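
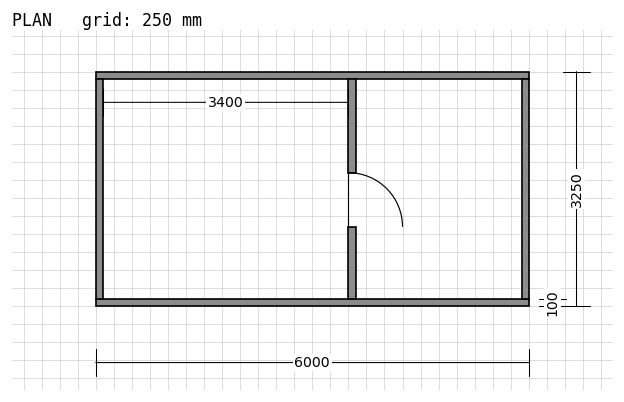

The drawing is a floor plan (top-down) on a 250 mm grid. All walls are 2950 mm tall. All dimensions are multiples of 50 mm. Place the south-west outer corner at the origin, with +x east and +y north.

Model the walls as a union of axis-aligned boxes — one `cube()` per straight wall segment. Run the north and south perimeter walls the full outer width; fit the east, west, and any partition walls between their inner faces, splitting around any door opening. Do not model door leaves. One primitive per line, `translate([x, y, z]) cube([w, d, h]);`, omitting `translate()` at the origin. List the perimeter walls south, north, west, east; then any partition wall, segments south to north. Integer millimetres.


cube([6000, 100, 2950]);
translate([0, 3150, 0]) cube([6000, 100, 2950]);
translate([0, 100, 0]) cube([100, 3050, 2950]);
translate([5900, 100, 0]) cube([100, 3050, 2950]);
translate([3500, 100, 0]) cube([100, 1000, 2950]);
translate([3500, 1850, 0]) cube([100, 1300, 2950]);


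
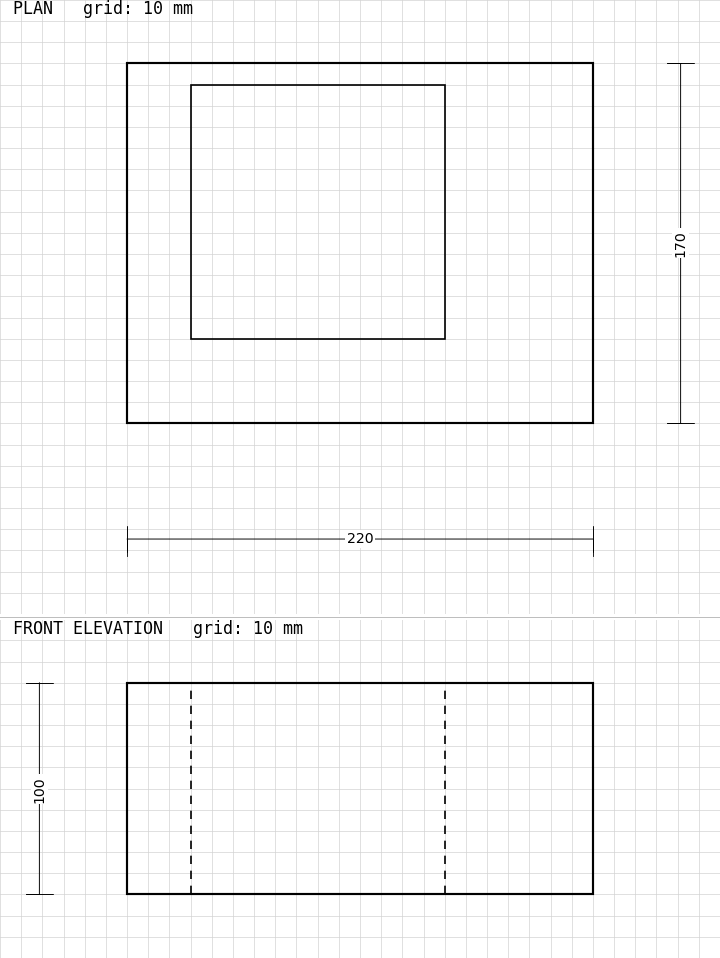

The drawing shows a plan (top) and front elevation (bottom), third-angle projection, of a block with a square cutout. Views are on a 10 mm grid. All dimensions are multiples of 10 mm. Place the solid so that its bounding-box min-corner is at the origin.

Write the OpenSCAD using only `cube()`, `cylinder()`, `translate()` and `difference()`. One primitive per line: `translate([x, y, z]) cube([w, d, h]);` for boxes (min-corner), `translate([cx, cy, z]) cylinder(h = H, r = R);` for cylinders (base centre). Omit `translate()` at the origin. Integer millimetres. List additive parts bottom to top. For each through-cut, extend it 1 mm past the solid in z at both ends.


difference() {
  cube([220, 170, 100]);
  translate([30, 40, -1]) cube([120, 120, 102]);
}


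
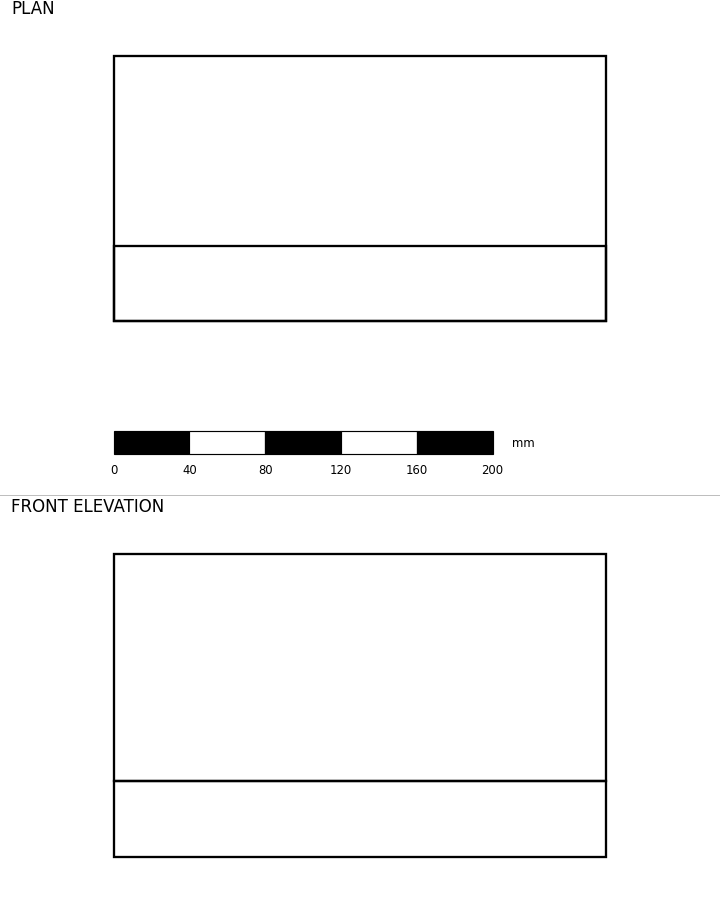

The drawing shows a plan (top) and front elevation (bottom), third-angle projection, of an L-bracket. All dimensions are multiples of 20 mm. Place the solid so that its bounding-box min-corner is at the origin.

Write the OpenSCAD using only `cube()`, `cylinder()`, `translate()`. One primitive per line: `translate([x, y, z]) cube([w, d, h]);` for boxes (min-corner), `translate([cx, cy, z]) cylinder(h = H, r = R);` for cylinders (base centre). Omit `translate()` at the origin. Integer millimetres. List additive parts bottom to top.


cube([260, 140, 40]);
translate([0, 0, 40]) cube([260, 40, 120]);


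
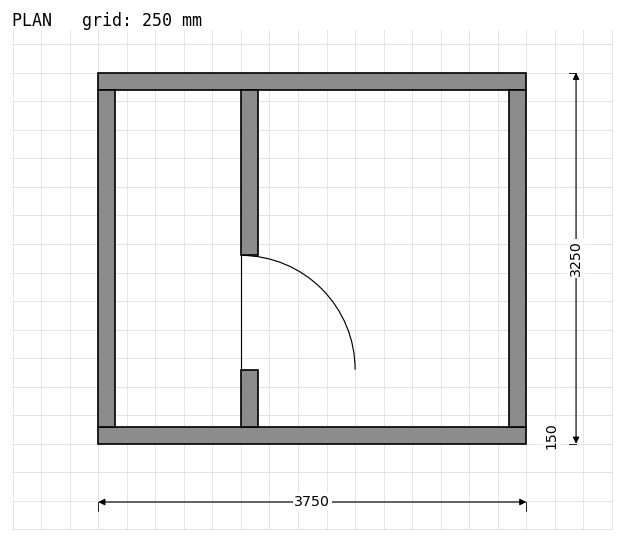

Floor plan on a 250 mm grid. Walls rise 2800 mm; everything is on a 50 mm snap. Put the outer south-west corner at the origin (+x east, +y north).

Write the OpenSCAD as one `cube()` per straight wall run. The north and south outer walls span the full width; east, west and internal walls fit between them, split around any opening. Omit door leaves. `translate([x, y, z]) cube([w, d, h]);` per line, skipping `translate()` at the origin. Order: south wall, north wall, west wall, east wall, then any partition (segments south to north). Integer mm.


cube([3750, 150, 2800]);
translate([0, 3100, 0]) cube([3750, 150, 2800]);
translate([0, 150, 0]) cube([150, 2950, 2800]);
translate([3600, 150, 0]) cube([150, 2950, 2800]);
translate([1250, 150, 0]) cube([150, 500, 2800]);
translate([1250, 1650, 0]) cube([150, 1450, 2800]);


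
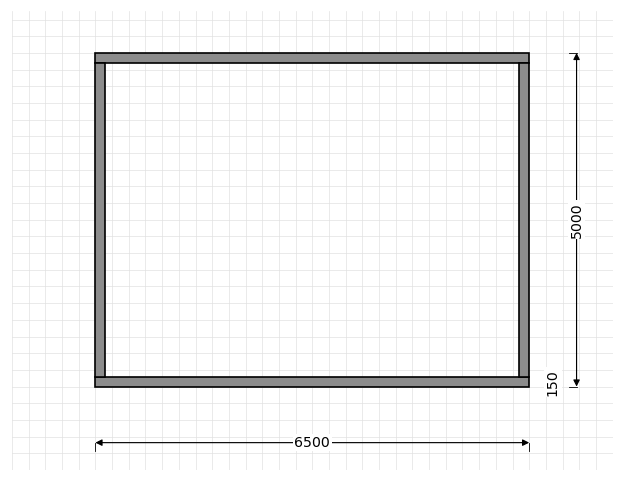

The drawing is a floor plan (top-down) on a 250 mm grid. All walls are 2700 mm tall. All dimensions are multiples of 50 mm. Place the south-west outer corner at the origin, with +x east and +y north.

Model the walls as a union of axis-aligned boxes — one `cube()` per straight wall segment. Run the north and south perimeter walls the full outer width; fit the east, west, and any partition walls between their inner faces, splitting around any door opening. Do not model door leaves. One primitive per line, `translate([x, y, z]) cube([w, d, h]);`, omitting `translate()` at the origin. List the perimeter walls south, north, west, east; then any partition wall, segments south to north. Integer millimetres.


cube([6500, 150, 2700]);
translate([0, 4850, 0]) cube([6500, 150, 2700]);
translate([0, 150, 0]) cube([150, 4700, 2700]);
translate([6350, 150, 0]) cube([150, 4700, 2700]);


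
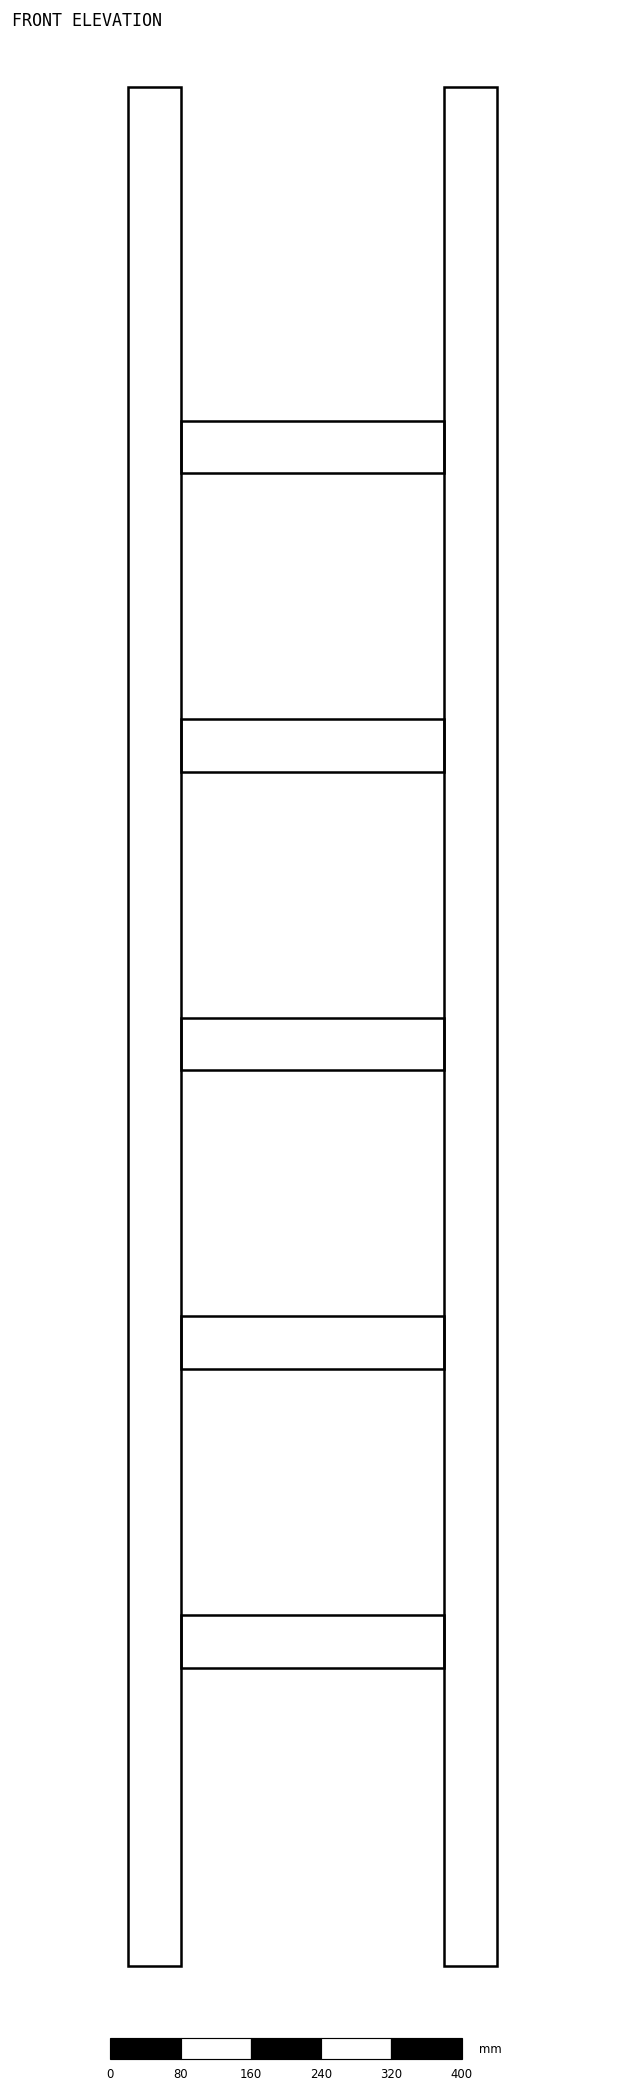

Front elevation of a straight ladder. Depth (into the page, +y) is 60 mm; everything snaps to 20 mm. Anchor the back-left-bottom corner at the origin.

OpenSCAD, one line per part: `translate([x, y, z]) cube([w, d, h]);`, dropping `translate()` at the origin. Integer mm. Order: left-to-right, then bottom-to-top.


cube([60, 60, 2140]);
translate([60, 0, 340]) cube([300, 60, 60]);
translate([60, 0, 680]) cube([300, 60, 60]);
translate([60, 0, 1020]) cube([300, 60, 60]);
translate([60, 0, 1360]) cube([300, 60, 60]);
translate([60, 0, 1700]) cube([300, 60, 60]);
translate([360, 0, 0]) cube([60, 60, 2140]);


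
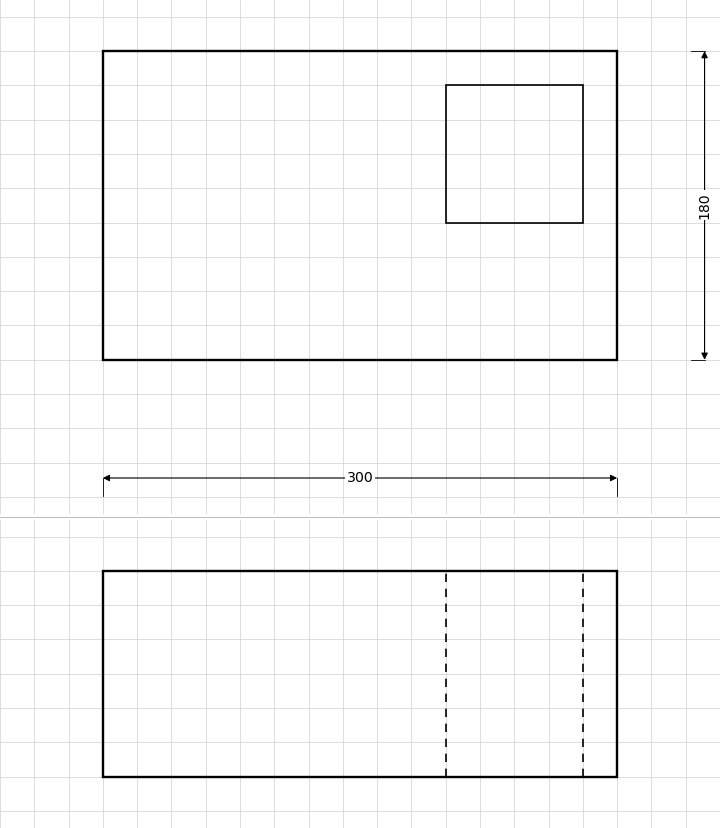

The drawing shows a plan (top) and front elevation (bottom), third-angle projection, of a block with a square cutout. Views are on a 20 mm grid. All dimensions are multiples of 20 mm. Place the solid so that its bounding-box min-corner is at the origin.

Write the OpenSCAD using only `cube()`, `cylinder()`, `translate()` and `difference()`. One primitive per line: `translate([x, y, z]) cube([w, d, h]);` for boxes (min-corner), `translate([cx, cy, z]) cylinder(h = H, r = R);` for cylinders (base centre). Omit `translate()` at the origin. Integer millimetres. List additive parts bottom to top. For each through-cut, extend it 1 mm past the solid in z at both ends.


difference() {
  cube([300, 180, 120]);
  translate([200, 80, -1]) cube([80, 80, 122]);
}


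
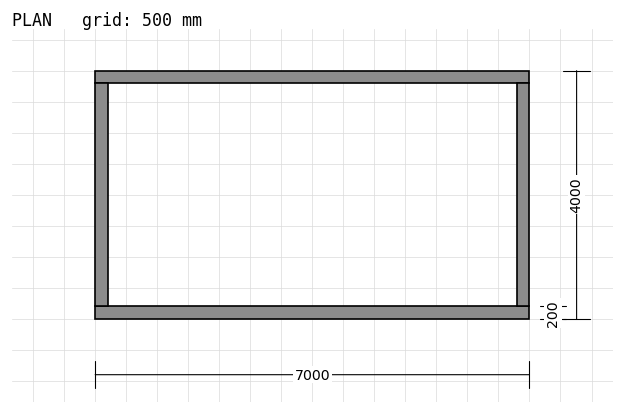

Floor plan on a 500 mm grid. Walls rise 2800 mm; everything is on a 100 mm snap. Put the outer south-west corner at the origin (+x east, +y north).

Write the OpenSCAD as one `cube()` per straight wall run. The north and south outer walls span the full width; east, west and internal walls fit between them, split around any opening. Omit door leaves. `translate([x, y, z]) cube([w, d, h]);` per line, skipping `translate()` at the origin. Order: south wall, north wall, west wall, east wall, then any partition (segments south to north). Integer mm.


cube([7000, 200, 2800]);
translate([0, 3800, 0]) cube([7000, 200, 2800]);
translate([0, 200, 0]) cube([200, 3600, 2800]);
translate([6800, 200, 0]) cube([200, 3600, 2800]);


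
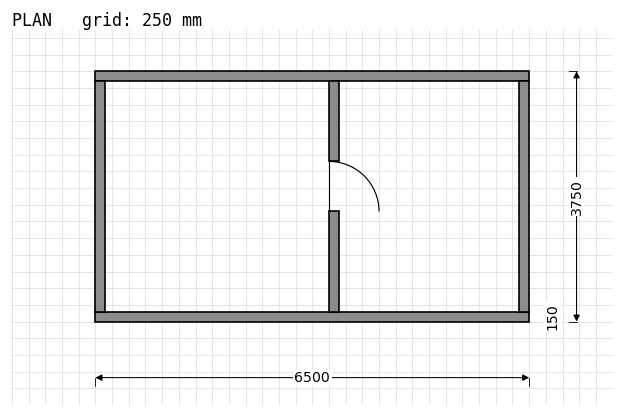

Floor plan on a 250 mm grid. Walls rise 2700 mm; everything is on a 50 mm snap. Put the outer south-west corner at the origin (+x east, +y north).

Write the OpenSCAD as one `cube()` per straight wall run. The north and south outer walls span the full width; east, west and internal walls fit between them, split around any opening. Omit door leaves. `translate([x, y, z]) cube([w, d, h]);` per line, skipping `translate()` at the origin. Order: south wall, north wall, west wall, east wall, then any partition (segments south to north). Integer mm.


cube([6500, 150, 2700]);
translate([0, 3600, 0]) cube([6500, 150, 2700]);
translate([0, 150, 0]) cube([150, 3450, 2700]);
translate([6350, 150, 0]) cube([150, 3450, 2700]);
translate([3500, 150, 0]) cube([150, 1500, 2700]);
translate([3500, 2400, 0]) cube([150, 1200, 2700]);


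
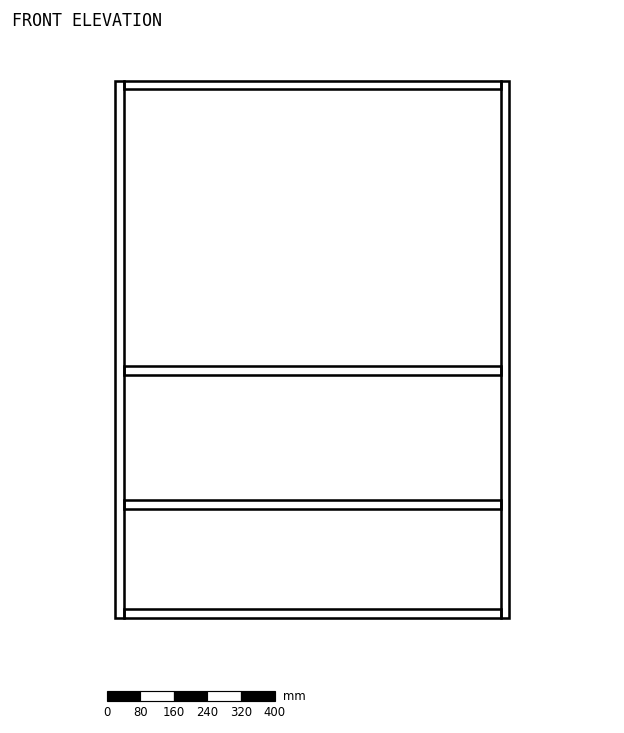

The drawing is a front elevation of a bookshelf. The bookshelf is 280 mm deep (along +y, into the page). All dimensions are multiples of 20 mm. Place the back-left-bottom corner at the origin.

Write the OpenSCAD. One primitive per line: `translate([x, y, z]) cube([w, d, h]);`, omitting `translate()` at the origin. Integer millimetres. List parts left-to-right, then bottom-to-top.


cube([20, 280, 1280]);
translate([20, 0, 0]) cube([900, 280, 20]);
translate([20, 0, 260]) cube([900, 280, 20]);
translate([20, 0, 580]) cube([900, 280, 20]);
translate([20, 0, 1260]) cube([900, 280, 20]);
translate([920, 0, 0]) cube([20, 280, 1280]);


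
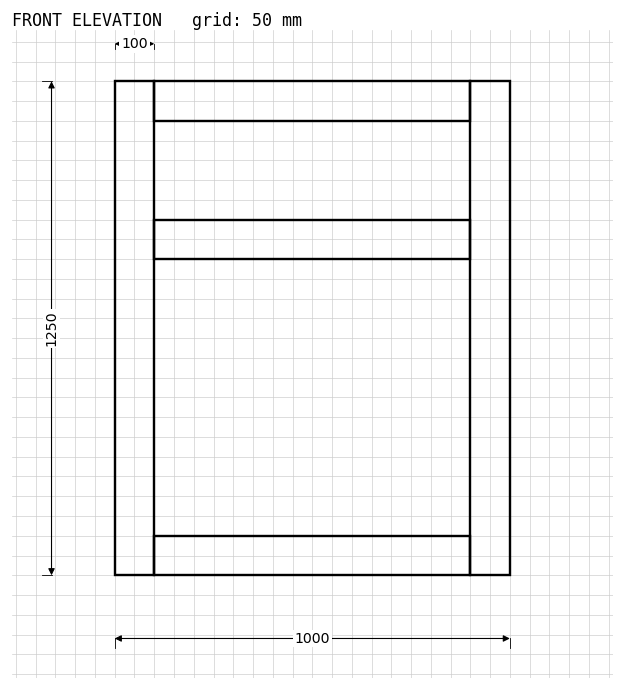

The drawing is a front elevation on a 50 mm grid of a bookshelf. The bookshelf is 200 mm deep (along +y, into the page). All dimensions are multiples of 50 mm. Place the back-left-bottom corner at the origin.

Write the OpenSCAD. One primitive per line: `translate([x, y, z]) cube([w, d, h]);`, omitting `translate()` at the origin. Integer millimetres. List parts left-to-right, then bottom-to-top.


cube([100, 200, 1250]);
translate([100, 0, 0]) cube([800, 200, 100]);
translate([100, 0, 800]) cube([800, 200, 100]);
translate([100, 0, 1150]) cube([800, 200, 100]);
translate([900, 0, 0]) cube([100, 200, 1250]);


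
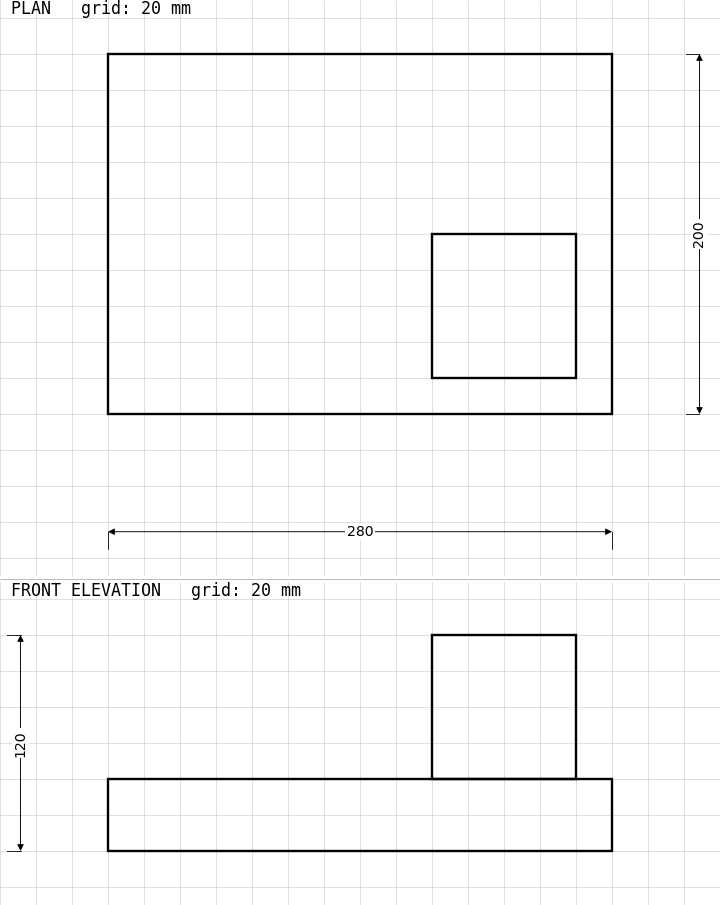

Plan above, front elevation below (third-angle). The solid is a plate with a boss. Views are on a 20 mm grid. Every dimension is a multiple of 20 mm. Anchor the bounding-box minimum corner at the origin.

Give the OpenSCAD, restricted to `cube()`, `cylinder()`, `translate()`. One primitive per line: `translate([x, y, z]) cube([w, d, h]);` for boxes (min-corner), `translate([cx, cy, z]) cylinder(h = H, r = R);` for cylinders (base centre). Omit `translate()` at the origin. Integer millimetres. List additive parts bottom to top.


cube([280, 200, 40]);
translate([180, 20, 40]) cube([80, 80, 80]);


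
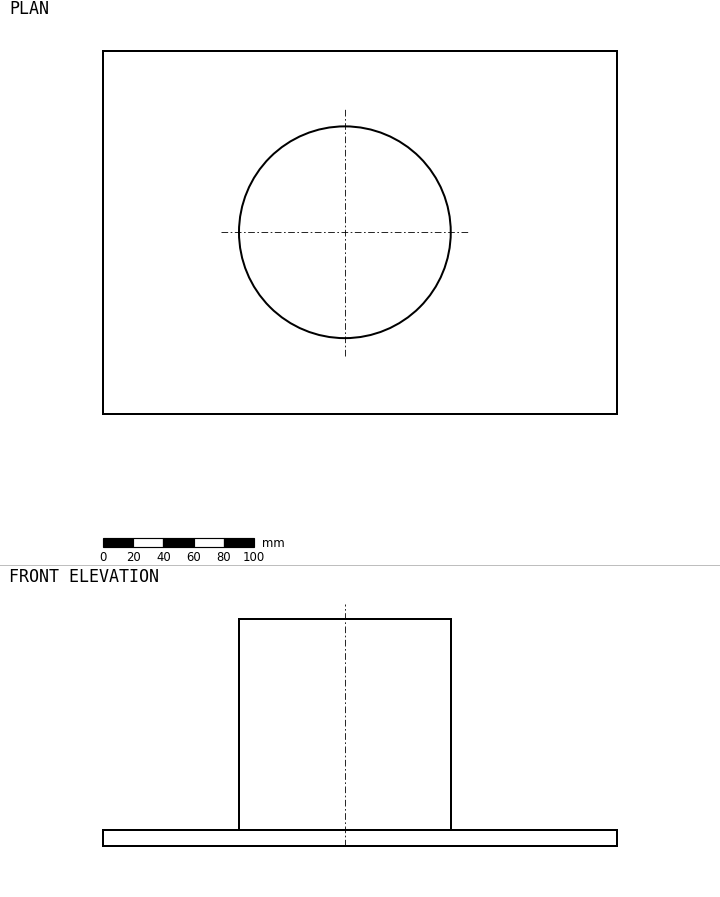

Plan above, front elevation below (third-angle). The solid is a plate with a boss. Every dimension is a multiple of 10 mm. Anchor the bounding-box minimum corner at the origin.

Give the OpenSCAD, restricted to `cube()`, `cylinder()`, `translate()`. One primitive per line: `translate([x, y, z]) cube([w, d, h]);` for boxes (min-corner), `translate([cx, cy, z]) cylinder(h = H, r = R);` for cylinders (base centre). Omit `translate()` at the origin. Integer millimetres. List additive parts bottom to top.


cube([340, 240, 10]);
translate([160, 120, 10]) cylinder(h = 140, r = 70);


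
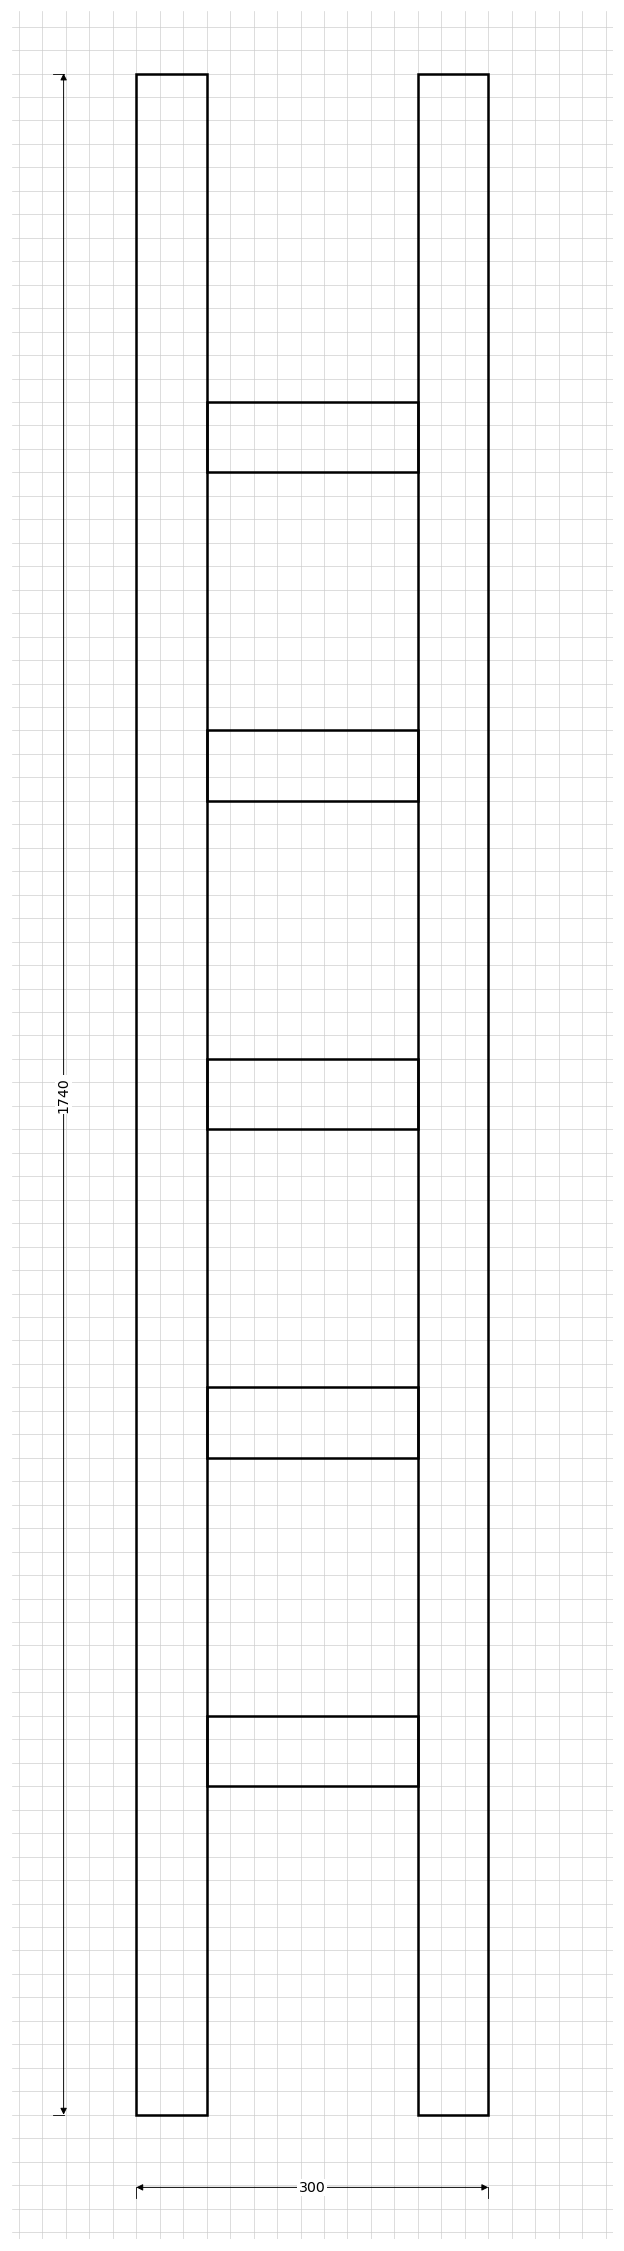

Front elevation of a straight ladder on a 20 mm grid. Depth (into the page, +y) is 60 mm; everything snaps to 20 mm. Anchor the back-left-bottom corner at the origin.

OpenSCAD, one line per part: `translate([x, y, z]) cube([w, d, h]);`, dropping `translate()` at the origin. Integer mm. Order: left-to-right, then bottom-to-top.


cube([60, 60, 1740]);
translate([60, 0, 280]) cube([180, 60, 60]);
translate([60, 0, 560]) cube([180, 60, 60]);
translate([60, 0, 840]) cube([180, 60, 60]);
translate([60, 0, 1120]) cube([180, 60, 60]);
translate([60, 0, 1400]) cube([180, 60, 60]);
translate([240, 0, 0]) cube([60, 60, 1740]);


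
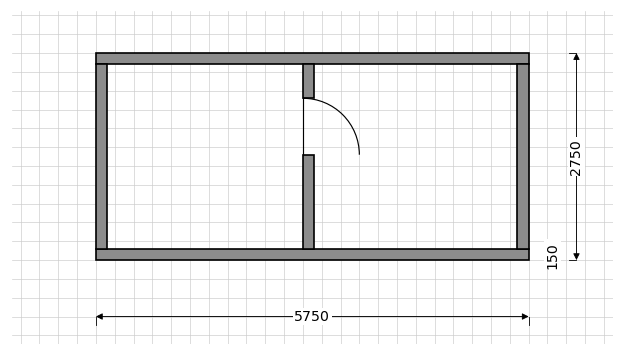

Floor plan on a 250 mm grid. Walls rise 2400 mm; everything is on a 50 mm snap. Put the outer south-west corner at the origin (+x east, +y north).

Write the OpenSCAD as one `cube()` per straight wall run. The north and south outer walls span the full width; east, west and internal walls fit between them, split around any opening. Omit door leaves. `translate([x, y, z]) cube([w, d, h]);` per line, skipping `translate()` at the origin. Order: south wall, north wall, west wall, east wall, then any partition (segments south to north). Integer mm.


cube([5750, 150, 2400]);
translate([0, 2600, 0]) cube([5750, 150, 2400]);
translate([0, 150, 0]) cube([150, 2450, 2400]);
translate([5600, 150, 0]) cube([150, 2450, 2400]);
translate([2750, 150, 0]) cube([150, 1250, 2400]);
translate([2750, 2150, 0]) cube([150, 450, 2400]);


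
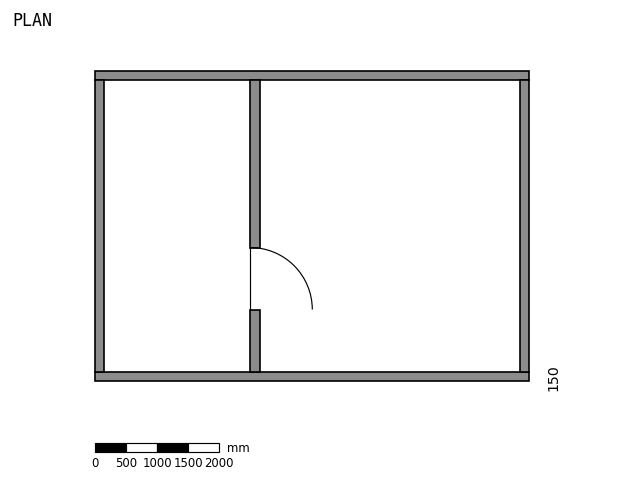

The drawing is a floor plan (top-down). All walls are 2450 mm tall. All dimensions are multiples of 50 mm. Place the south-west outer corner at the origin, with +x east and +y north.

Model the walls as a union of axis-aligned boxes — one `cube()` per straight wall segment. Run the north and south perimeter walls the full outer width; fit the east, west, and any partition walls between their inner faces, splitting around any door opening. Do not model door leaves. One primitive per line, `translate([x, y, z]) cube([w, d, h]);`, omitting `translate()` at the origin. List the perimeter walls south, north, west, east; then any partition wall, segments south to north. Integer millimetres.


cube([7000, 150, 2450]);
translate([0, 4850, 0]) cube([7000, 150, 2450]);
translate([0, 150, 0]) cube([150, 4700, 2450]);
translate([6850, 150, 0]) cube([150, 4700, 2450]);
translate([2500, 150, 0]) cube([150, 1000, 2450]);
translate([2500, 2150, 0]) cube([150, 2700, 2450]);


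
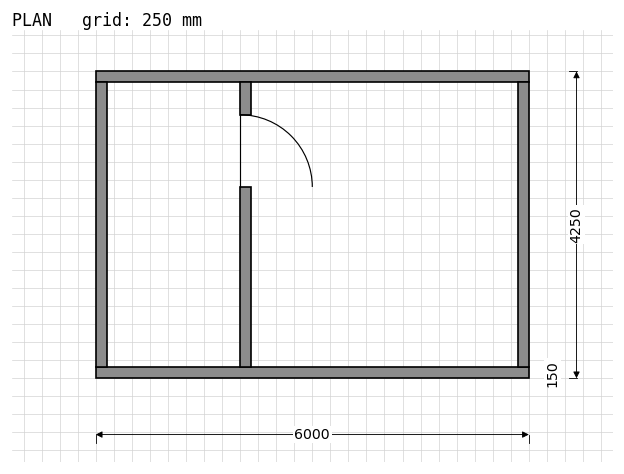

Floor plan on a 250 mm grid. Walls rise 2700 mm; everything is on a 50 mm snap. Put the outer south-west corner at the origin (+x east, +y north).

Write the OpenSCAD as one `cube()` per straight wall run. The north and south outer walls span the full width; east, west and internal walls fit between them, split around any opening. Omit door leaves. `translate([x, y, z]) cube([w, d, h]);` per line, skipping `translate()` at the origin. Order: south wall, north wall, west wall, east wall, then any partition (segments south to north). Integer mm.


cube([6000, 150, 2700]);
translate([0, 4100, 0]) cube([6000, 150, 2700]);
translate([0, 150, 0]) cube([150, 3950, 2700]);
translate([5850, 150, 0]) cube([150, 3950, 2700]);
translate([2000, 150, 0]) cube([150, 2500, 2700]);
translate([2000, 3650, 0]) cube([150, 450, 2700]);


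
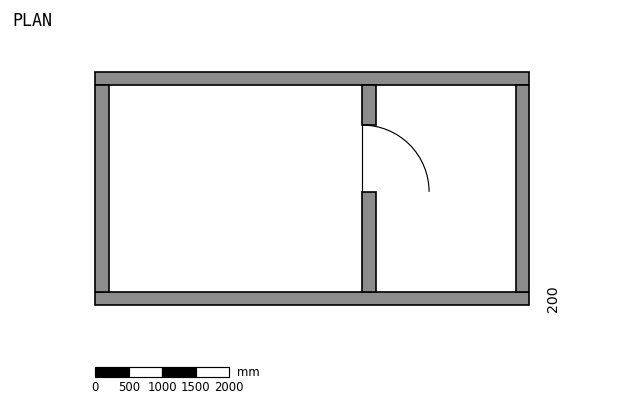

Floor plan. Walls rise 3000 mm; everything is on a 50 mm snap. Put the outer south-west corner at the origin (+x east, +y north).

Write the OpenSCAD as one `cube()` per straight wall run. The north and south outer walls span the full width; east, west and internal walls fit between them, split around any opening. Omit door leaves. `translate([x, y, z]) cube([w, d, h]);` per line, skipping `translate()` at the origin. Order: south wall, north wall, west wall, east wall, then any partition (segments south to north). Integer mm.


cube([6500, 200, 3000]);
translate([0, 3300, 0]) cube([6500, 200, 3000]);
translate([0, 200, 0]) cube([200, 3100, 3000]);
translate([6300, 200, 0]) cube([200, 3100, 3000]);
translate([4000, 200, 0]) cube([200, 1500, 3000]);
translate([4000, 2700, 0]) cube([200, 600, 3000]);


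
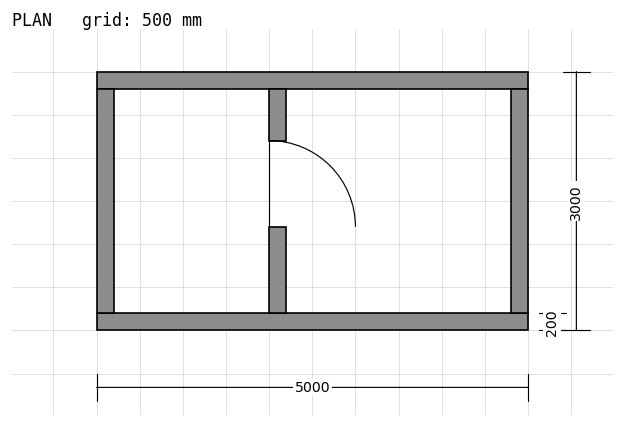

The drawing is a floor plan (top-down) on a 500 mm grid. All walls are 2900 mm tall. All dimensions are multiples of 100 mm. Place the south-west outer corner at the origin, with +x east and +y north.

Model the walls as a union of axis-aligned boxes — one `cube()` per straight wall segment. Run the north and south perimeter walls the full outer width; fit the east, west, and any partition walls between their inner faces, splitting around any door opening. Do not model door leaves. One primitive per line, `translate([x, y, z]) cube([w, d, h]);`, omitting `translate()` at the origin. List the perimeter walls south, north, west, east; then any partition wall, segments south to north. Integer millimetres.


cube([5000, 200, 2900]);
translate([0, 2800, 0]) cube([5000, 200, 2900]);
translate([0, 200, 0]) cube([200, 2600, 2900]);
translate([4800, 200, 0]) cube([200, 2600, 2900]);
translate([2000, 200, 0]) cube([200, 1000, 2900]);
translate([2000, 2200, 0]) cube([200, 600, 2900]);


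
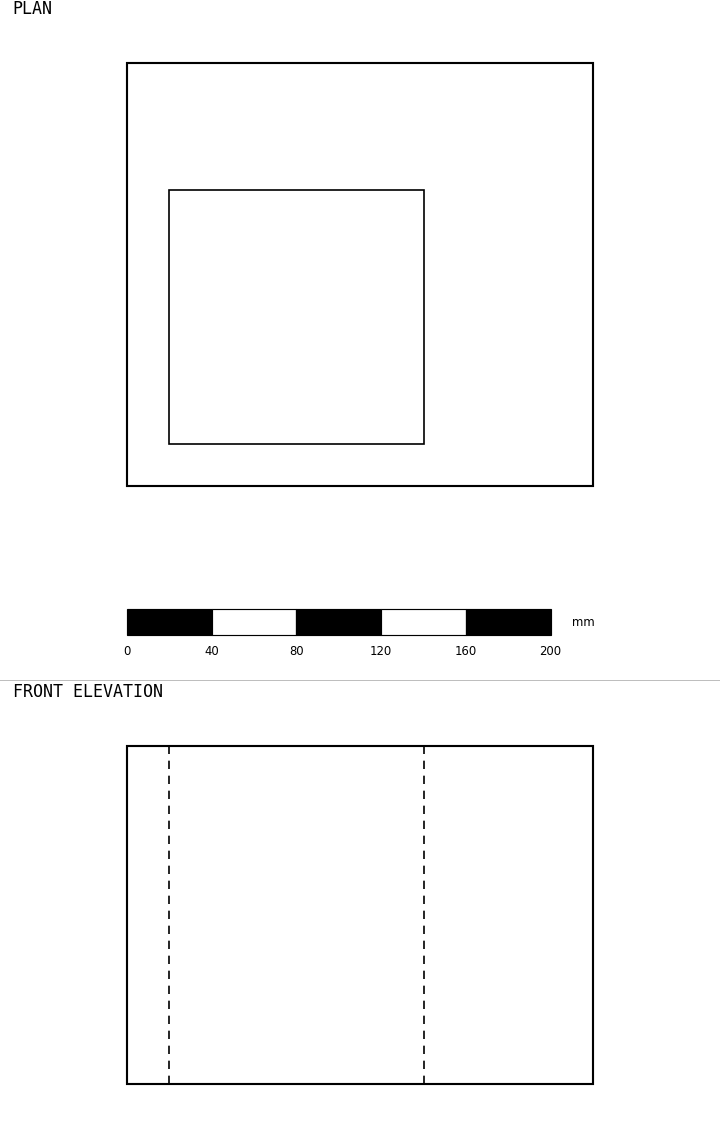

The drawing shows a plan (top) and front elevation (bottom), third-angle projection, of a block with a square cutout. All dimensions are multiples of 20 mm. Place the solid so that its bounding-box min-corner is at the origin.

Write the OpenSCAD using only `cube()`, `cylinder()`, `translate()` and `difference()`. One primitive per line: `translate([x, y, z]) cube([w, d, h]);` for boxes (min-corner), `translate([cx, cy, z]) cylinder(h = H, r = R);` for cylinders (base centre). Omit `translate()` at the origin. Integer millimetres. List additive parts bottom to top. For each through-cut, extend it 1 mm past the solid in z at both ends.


difference() {
  cube([220, 200, 160]);
  translate([20, 20, -1]) cube([120, 120, 162]);
}


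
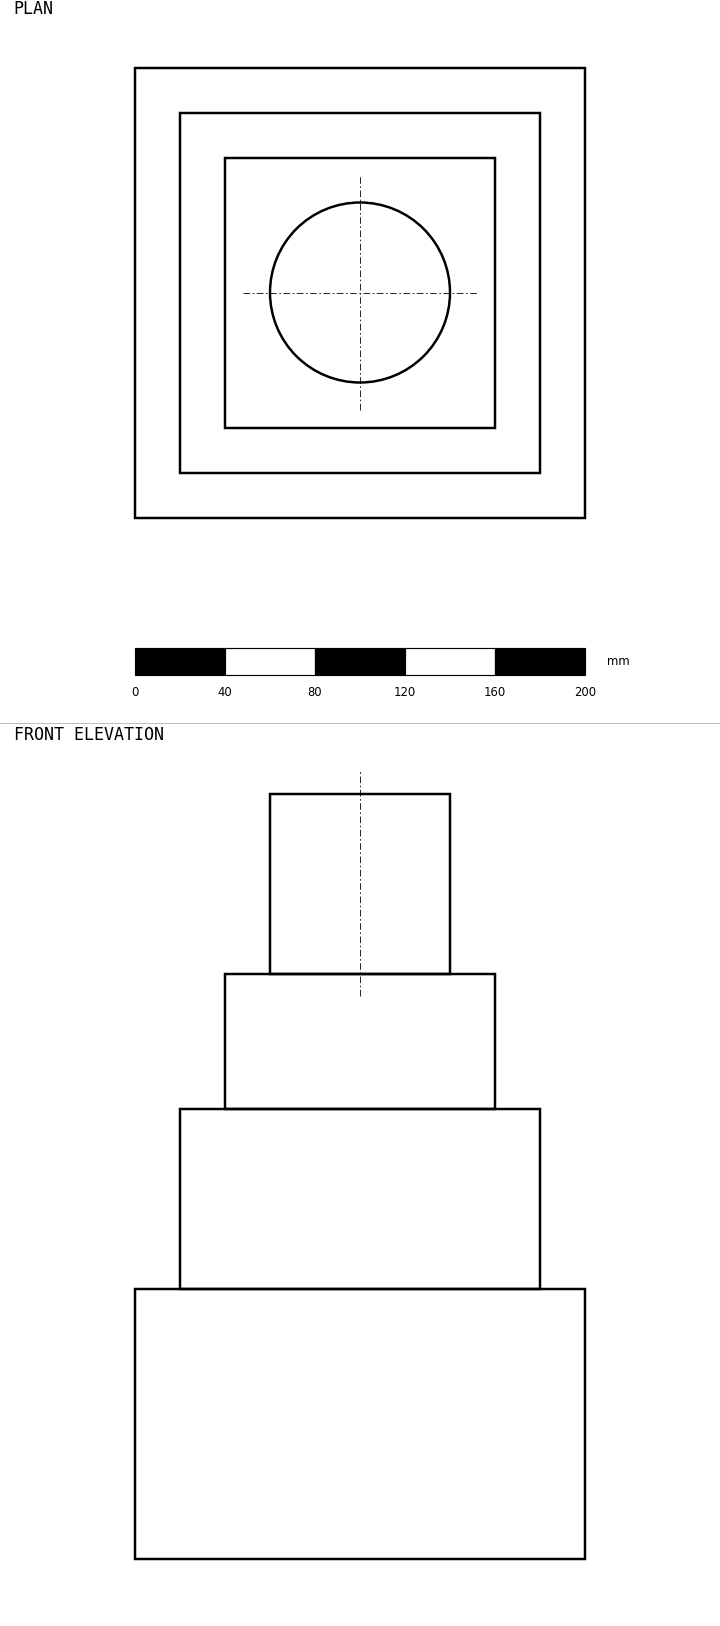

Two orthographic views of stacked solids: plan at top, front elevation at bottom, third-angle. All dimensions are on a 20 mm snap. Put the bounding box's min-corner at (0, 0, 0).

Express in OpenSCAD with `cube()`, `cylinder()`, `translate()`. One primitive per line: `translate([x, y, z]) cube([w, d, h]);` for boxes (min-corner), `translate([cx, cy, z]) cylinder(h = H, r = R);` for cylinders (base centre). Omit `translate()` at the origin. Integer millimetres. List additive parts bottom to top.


cube([200, 200, 120]);
translate([20, 20, 120]) cube([160, 160, 80]);
translate([40, 40, 200]) cube([120, 120, 60]);
translate([100, 100, 260]) cylinder(h = 80, r = 40);


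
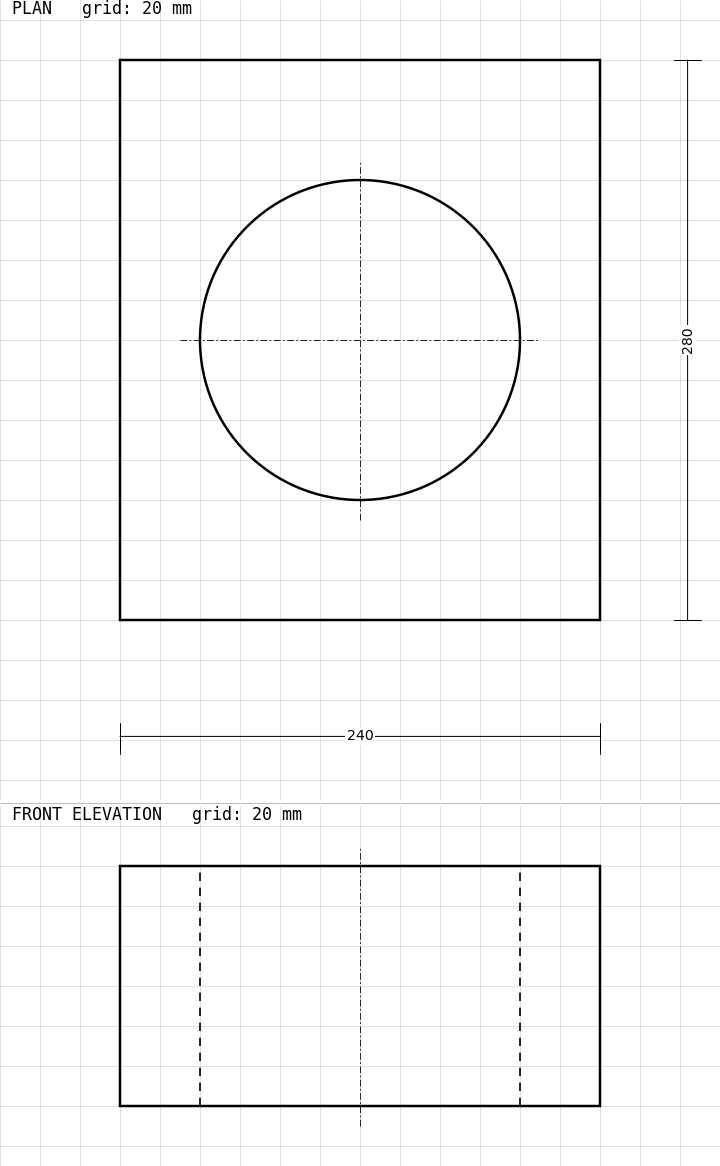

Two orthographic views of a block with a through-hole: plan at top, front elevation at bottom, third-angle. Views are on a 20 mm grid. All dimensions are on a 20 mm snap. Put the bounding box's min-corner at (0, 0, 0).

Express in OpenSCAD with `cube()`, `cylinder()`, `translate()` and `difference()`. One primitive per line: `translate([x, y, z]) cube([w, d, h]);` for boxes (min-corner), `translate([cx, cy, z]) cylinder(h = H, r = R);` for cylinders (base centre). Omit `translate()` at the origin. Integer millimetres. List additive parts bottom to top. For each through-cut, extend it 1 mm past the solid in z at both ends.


difference() {
  cube([240, 280, 120]);
  translate([120, 140, -1]) cylinder(h = 122, r = 80);
}


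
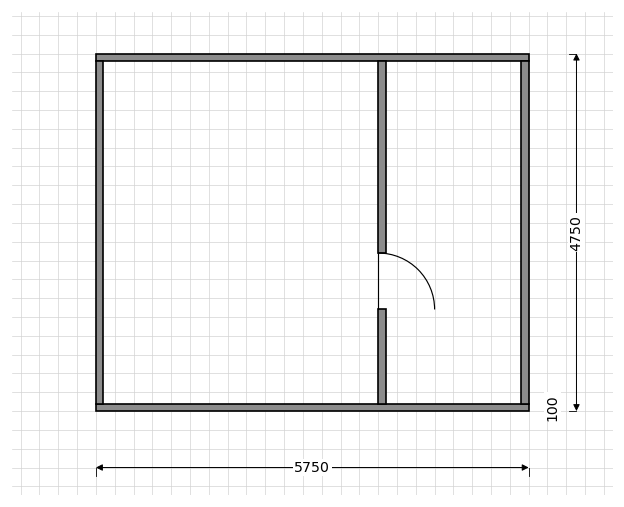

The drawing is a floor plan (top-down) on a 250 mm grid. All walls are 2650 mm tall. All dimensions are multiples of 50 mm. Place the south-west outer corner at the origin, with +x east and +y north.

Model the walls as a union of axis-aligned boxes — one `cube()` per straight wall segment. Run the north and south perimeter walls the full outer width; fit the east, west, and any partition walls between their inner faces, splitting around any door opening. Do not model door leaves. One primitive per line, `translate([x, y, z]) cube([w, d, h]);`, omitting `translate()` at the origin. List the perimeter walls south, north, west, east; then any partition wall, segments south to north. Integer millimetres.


cube([5750, 100, 2650]);
translate([0, 4650, 0]) cube([5750, 100, 2650]);
translate([0, 100, 0]) cube([100, 4550, 2650]);
translate([5650, 100, 0]) cube([100, 4550, 2650]);
translate([3750, 100, 0]) cube([100, 1250, 2650]);
translate([3750, 2100, 0]) cube([100, 2550, 2650]);


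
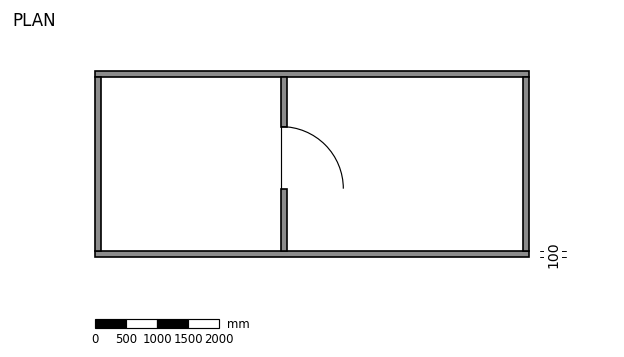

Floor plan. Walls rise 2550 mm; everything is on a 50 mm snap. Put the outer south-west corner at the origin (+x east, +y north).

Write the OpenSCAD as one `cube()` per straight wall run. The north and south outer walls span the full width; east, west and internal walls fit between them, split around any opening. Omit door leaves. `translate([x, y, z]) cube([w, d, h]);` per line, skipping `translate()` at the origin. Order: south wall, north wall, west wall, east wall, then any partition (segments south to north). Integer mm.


cube([7000, 100, 2550]);
translate([0, 2900, 0]) cube([7000, 100, 2550]);
translate([0, 100, 0]) cube([100, 2800, 2550]);
translate([6900, 100, 0]) cube([100, 2800, 2550]);
translate([3000, 100, 0]) cube([100, 1000, 2550]);
translate([3000, 2100, 0]) cube([100, 800, 2550]);


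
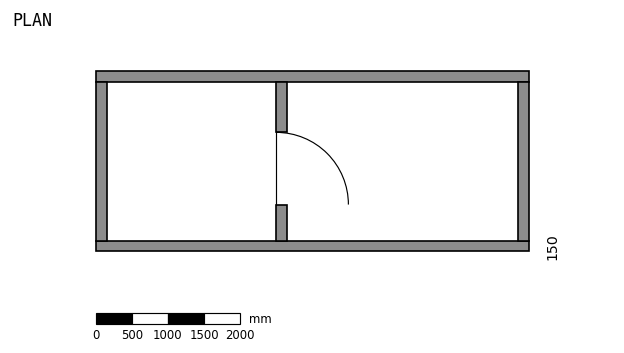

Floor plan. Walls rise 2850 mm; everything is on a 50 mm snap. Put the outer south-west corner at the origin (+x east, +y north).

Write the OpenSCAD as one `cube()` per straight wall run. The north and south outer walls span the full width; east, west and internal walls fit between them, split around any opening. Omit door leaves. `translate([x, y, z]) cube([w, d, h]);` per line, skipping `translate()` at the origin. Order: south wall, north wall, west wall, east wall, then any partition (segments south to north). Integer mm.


cube([6000, 150, 2850]);
translate([0, 2350, 0]) cube([6000, 150, 2850]);
translate([0, 150, 0]) cube([150, 2200, 2850]);
translate([5850, 150, 0]) cube([150, 2200, 2850]);
translate([2500, 150, 0]) cube([150, 500, 2850]);
translate([2500, 1650, 0]) cube([150, 700, 2850]);


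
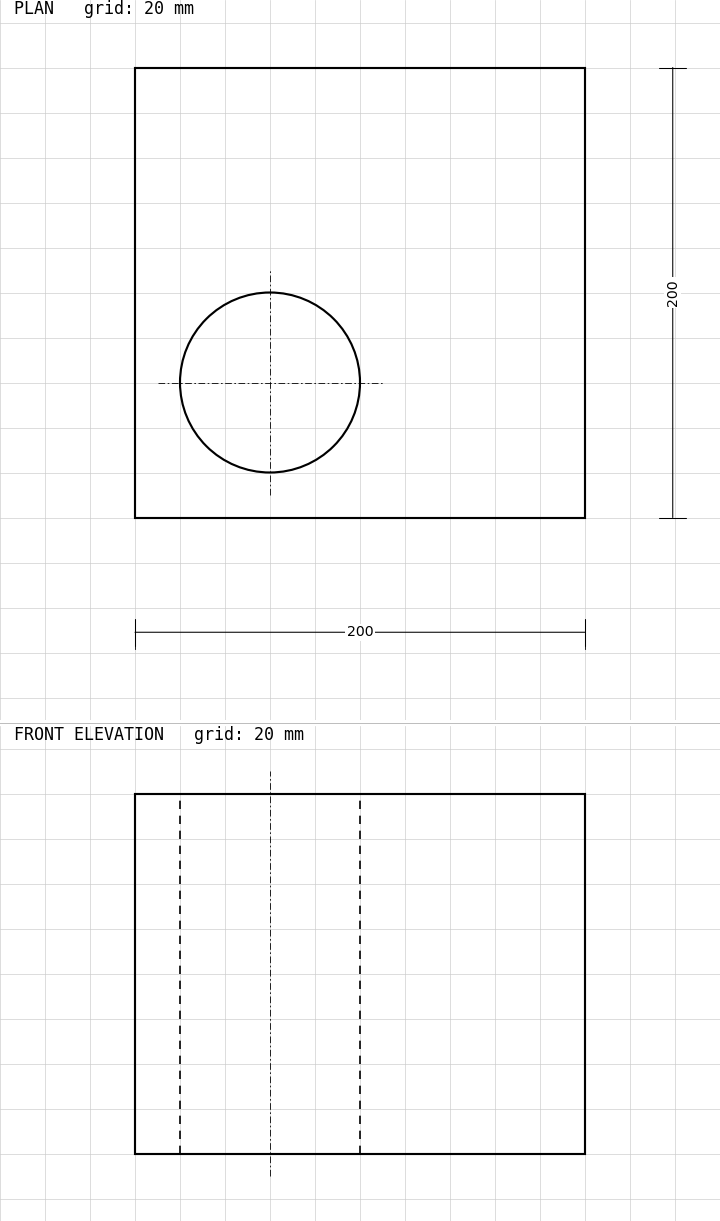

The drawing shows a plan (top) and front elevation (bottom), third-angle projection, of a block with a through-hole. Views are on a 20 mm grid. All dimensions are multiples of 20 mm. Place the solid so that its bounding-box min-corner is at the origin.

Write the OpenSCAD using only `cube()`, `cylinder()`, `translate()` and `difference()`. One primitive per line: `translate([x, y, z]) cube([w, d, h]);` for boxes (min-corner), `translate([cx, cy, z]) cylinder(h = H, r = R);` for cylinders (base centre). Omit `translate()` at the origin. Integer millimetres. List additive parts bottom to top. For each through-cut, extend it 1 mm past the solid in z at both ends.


difference() {
  cube([200, 200, 160]);
  translate([60, 60, -1]) cylinder(h = 162, r = 40);
}


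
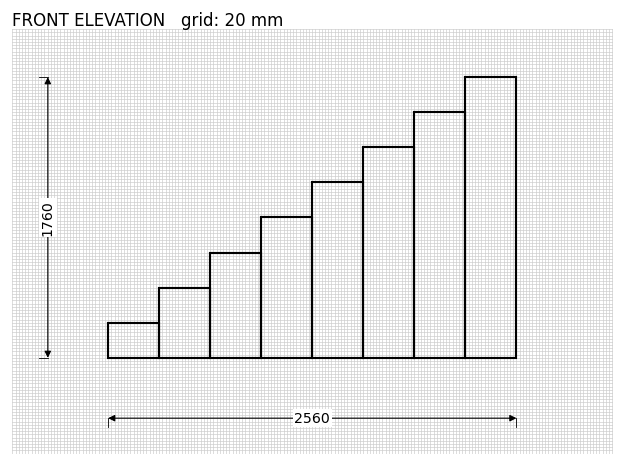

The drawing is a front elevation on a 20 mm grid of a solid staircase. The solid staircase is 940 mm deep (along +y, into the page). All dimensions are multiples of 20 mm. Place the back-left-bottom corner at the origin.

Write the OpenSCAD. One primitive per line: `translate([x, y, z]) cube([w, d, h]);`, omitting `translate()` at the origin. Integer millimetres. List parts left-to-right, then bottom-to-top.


cube([320, 940, 220]);
translate([320, 0, 0]) cube([320, 940, 440]);
translate([640, 0, 0]) cube([320, 940, 660]);
translate([960, 0, 0]) cube([320, 940, 880]);
translate([1280, 0, 0]) cube([320, 940, 1100]);
translate([1600, 0, 0]) cube([320, 940, 1320]);
translate([1920, 0, 0]) cube([320, 940, 1540]);
translate([2240, 0, 0]) cube([320, 940, 1760]);


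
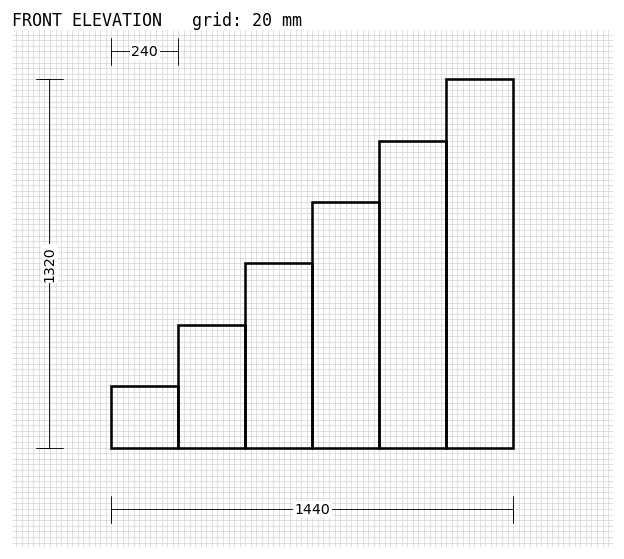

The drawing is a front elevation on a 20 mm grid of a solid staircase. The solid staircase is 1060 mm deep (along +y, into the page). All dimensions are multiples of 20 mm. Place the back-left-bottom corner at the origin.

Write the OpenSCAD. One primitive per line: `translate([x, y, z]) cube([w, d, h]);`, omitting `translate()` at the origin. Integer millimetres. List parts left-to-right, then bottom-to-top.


cube([240, 1060, 220]);
translate([240, 0, 0]) cube([240, 1060, 440]);
translate([480, 0, 0]) cube([240, 1060, 660]);
translate([720, 0, 0]) cube([240, 1060, 880]);
translate([960, 0, 0]) cube([240, 1060, 1100]);
translate([1200, 0, 0]) cube([240, 1060, 1320]);


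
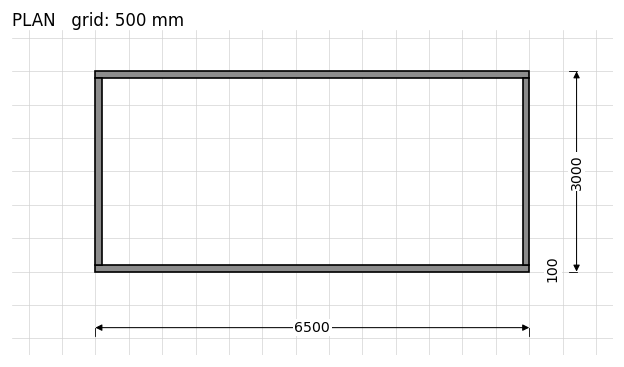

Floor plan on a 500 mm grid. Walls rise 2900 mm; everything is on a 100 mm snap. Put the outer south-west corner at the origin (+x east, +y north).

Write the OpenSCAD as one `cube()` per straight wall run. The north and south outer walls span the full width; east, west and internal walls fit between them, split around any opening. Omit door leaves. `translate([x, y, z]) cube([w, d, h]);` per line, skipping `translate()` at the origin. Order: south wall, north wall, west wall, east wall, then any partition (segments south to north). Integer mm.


cube([6500, 100, 2900]);
translate([0, 2900, 0]) cube([6500, 100, 2900]);
translate([0, 100, 0]) cube([100, 2800, 2900]);
translate([6400, 100, 0]) cube([100, 2800, 2900]);


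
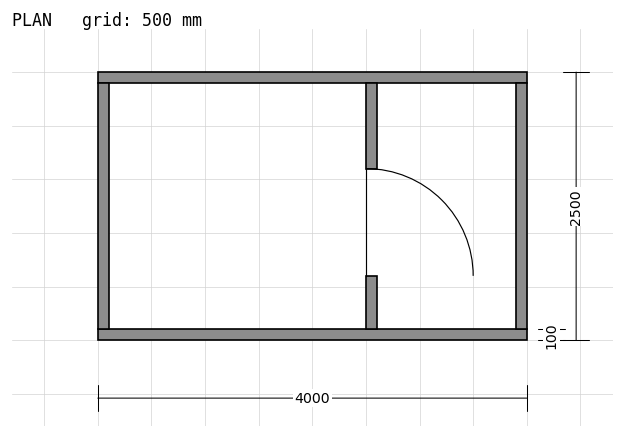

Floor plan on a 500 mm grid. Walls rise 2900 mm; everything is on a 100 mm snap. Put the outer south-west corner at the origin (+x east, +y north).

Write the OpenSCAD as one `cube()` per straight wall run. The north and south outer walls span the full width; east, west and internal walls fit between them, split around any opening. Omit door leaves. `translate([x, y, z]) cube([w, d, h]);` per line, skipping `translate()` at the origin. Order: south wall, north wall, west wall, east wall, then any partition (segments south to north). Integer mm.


cube([4000, 100, 2900]);
translate([0, 2400, 0]) cube([4000, 100, 2900]);
translate([0, 100, 0]) cube([100, 2300, 2900]);
translate([3900, 100, 0]) cube([100, 2300, 2900]);
translate([2500, 100, 0]) cube([100, 500, 2900]);
translate([2500, 1600, 0]) cube([100, 800, 2900]);


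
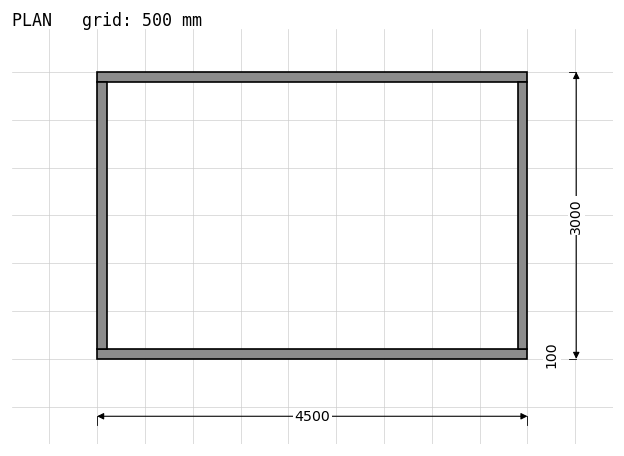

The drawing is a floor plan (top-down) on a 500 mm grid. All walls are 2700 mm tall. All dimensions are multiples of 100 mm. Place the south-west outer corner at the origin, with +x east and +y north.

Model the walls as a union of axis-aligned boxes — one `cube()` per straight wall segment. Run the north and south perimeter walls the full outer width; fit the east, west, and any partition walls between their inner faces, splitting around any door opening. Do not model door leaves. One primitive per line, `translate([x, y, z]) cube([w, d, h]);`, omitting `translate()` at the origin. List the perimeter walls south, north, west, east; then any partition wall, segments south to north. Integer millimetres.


cube([4500, 100, 2700]);
translate([0, 2900, 0]) cube([4500, 100, 2700]);
translate([0, 100, 0]) cube([100, 2800, 2700]);
translate([4400, 100, 0]) cube([100, 2800, 2700]);


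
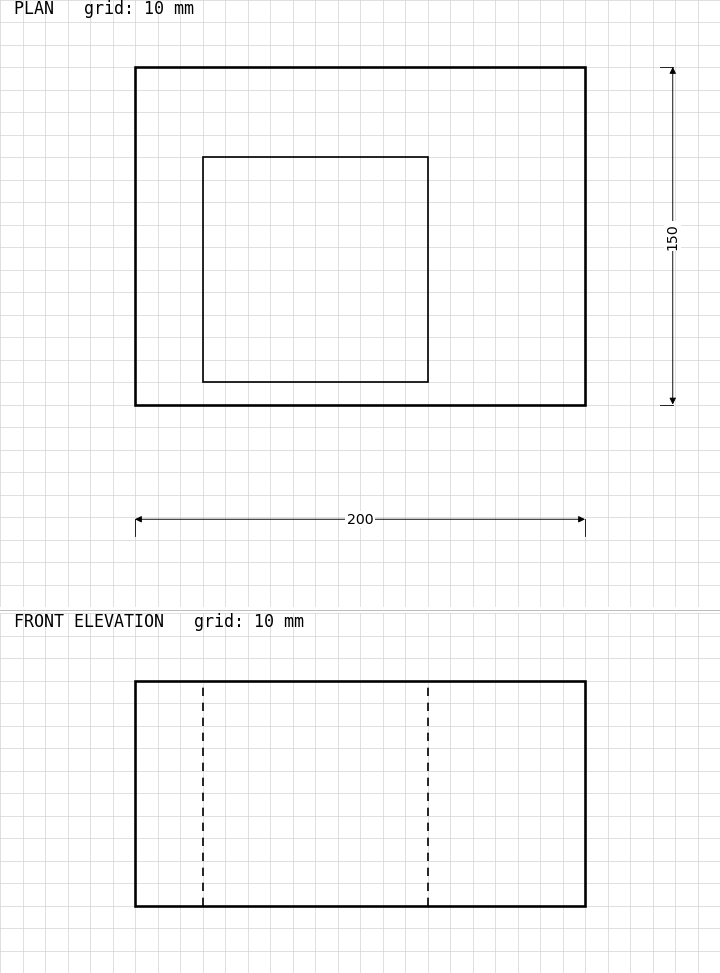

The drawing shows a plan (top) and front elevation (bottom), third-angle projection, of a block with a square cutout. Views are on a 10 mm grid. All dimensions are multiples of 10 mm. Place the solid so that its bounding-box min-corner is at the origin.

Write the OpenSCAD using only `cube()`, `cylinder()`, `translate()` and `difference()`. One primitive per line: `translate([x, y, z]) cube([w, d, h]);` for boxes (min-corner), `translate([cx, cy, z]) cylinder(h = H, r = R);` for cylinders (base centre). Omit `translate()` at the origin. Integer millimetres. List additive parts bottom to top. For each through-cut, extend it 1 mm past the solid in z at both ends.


difference() {
  cube([200, 150, 100]);
  translate([30, 10, -1]) cube([100, 100, 102]);
}


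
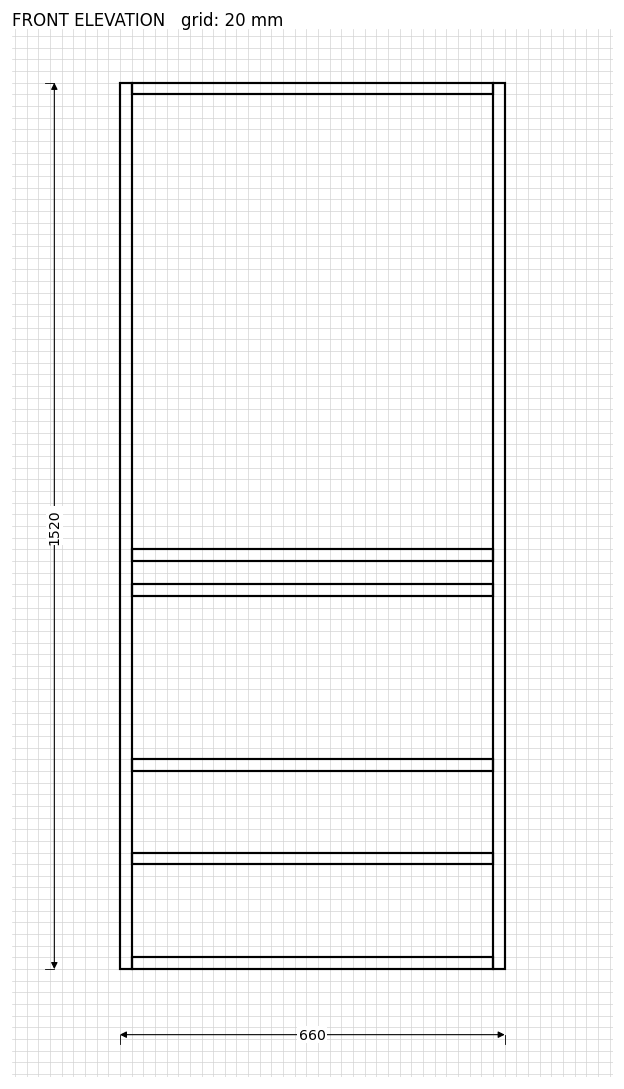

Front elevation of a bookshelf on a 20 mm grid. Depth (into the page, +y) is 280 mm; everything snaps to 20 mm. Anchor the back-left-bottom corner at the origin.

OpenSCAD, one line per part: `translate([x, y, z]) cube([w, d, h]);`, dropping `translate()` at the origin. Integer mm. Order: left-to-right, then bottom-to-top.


cube([20, 280, 1520]);
translate([20, 0, 0]) cube([620, 280, 20]);
translate([20, 0, 180]) cube([620, 280, 20]);
translate([20, 0, 340]) cube([620, 280, 20]);
translate([20, 0, 640]) cube([620, 280, 20]);
translate([20, 0, 700]) cube([620, 280, 20]);
translate([20, 0, 1500]) cube([620, 280, 20]);
translate([640, 0, 0]) cube([20, 280, 1520]);


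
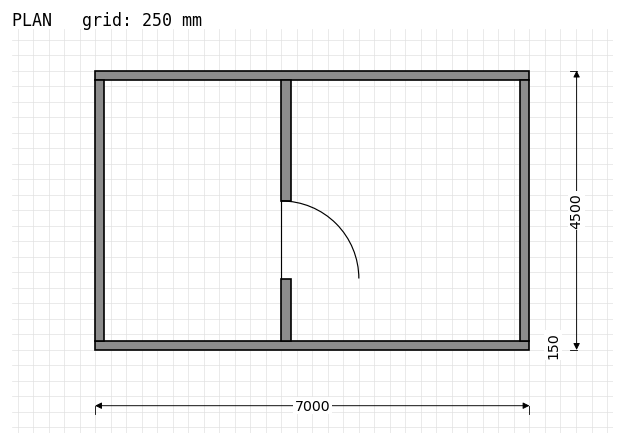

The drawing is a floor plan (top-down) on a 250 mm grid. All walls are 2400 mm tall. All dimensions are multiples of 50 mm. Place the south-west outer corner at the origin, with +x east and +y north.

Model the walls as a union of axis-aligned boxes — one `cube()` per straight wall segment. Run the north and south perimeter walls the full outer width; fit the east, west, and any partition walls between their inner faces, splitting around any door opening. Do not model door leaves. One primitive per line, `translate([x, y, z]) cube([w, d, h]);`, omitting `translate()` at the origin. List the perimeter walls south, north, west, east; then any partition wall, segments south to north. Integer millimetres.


cube([7000, 150, 2400]);
translate([0, 4350, 0]) cube([7000, 150, 2400]);
translate([0, 150, 0]) cube([150, 4200, 2400]);
translate([6850, 150, 0]) cube([150, 4200, 2400]);
translate([3000, 150, 0]) cube([150, 1000, 2400]);
translate([3000, 2400, 0]) cube([150, 1950, 2400]);


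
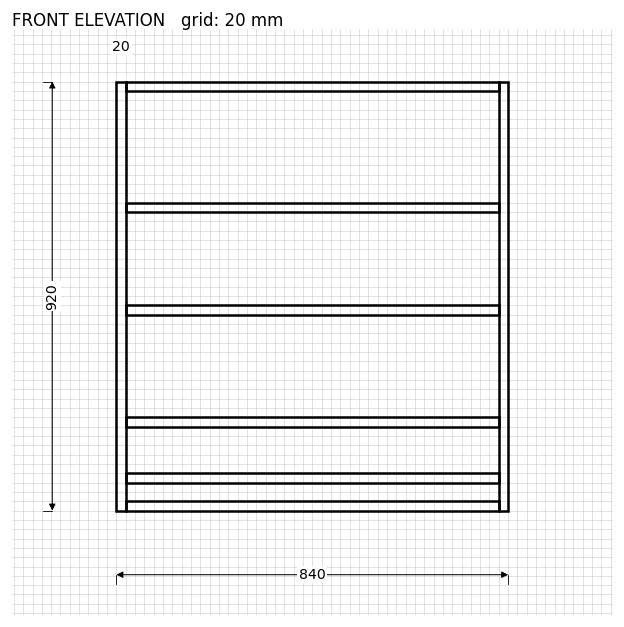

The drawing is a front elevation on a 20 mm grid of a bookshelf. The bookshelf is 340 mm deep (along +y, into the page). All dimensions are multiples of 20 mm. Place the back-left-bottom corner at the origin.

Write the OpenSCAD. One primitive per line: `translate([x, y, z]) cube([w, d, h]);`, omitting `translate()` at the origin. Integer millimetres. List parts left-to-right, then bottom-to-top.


cube([20, 340, 920]);
translate([20, 0, 0]) cube([800, 340, 20]);
translate([20, 0, 60]) cube([800, 340, 20]);
translate([20, 0, 180]) cube([800, 340, 20]);
translate([20, 0, 420]) cube([800, 340, 20]);
translate([20, 0, 640]) cube([800, 340, 20]);
translate([20, 0, 900]) cube([800, 340, 20]);
translate([820, 0, 0]) cube([20, 340, 920]);


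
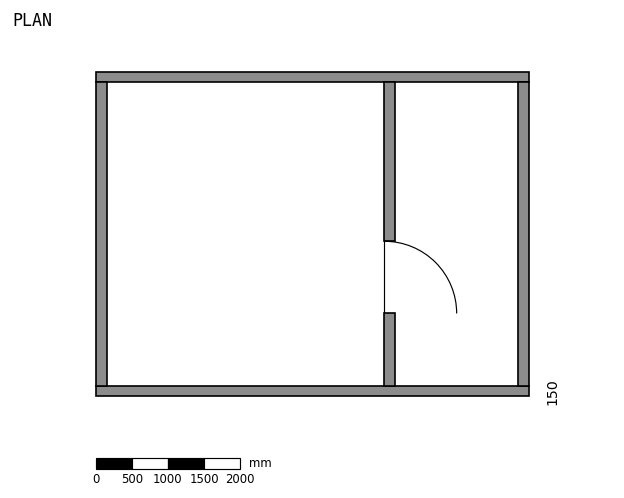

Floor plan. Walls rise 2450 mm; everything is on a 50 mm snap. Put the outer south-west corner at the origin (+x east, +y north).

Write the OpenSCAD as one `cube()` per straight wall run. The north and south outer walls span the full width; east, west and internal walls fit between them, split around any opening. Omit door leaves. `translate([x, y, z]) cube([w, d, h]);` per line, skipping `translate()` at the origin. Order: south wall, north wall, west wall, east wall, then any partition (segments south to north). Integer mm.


cube([6000, 150, 2450]);
translate([0, 4350, 0]) cube([6000, 150, 2450]);
translate([0, 150, 0]) cube([150, 4200, 2450]);
translate([5850, 150, 0]) cube([150, 4200, 2450]);
translate([4000, 150, 0]) cube([150, 1000, 2450]);
translate([4000, 2150, 0]) cube([150, 2200, 2450]);


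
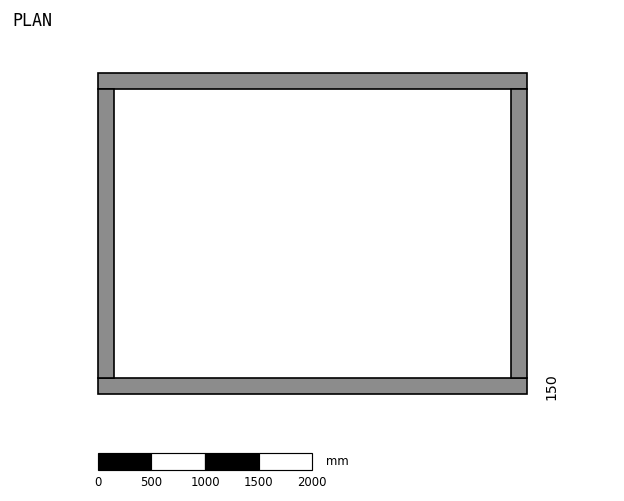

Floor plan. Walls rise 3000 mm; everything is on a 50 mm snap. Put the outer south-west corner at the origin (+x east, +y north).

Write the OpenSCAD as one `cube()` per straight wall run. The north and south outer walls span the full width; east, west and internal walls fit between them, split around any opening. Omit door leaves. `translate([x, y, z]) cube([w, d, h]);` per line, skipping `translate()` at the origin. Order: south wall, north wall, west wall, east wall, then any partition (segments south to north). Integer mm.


cube([4000, 150, 3000]);
translate([0, 2850, 0]) cube([4000, 150, 3000]);
translate([0, 150, 0]) cube([150, 2700, 3000]);
translate([3850, 150, 0]) cube([150, 2700, 3000]);


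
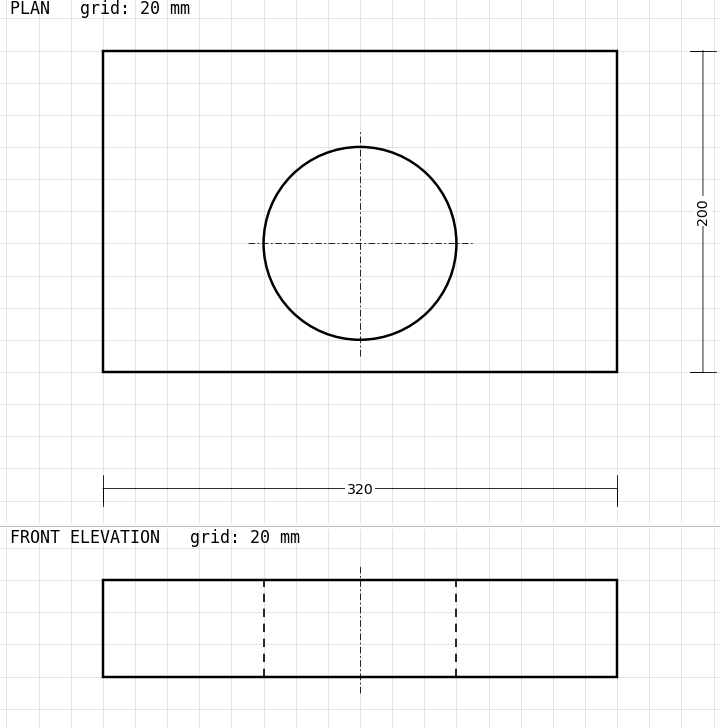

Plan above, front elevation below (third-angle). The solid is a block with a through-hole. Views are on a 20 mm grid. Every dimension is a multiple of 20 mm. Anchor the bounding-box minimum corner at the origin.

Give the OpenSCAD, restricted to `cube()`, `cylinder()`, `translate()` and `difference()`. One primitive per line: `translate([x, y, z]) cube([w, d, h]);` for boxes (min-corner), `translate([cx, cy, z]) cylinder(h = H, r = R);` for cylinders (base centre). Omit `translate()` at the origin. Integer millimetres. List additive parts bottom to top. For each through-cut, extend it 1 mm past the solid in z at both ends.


difference() {
  cube([320, 200, 60]);
  translate([160, 80, -1]) cylinder(h = 62, r = 60);
}


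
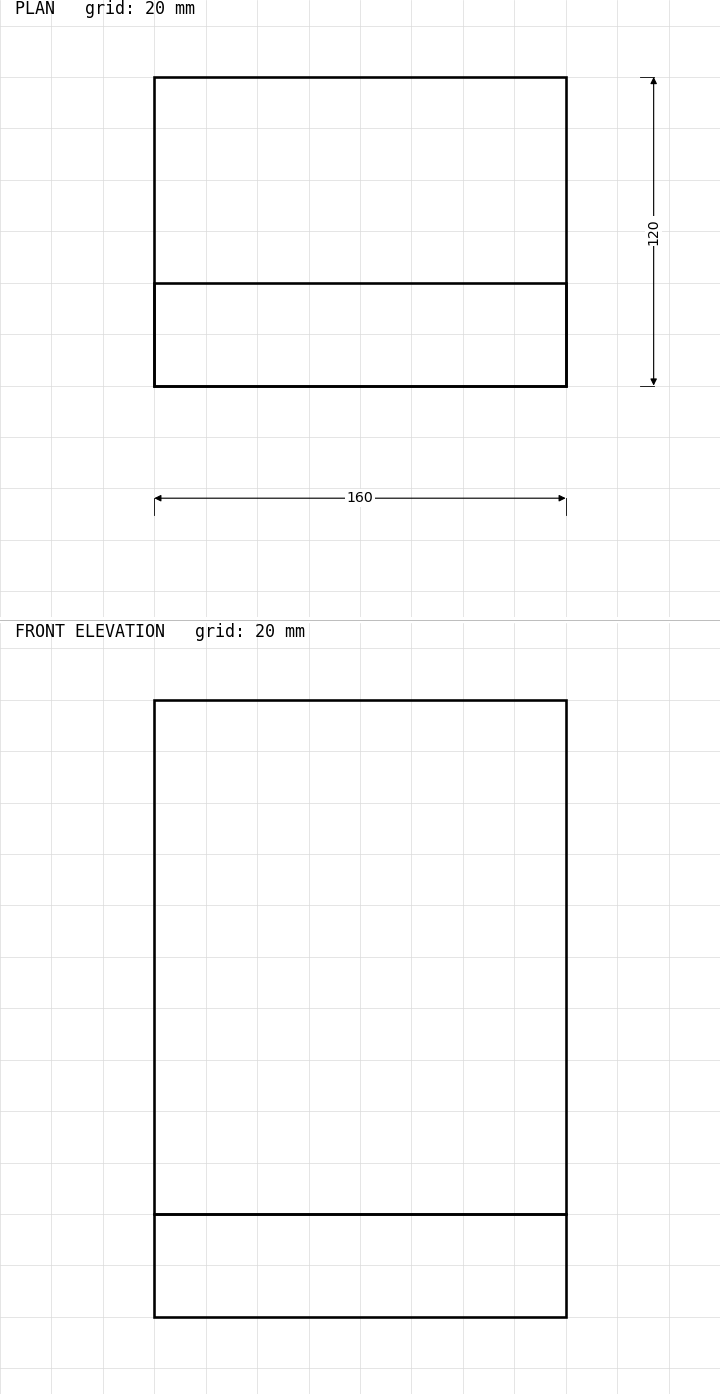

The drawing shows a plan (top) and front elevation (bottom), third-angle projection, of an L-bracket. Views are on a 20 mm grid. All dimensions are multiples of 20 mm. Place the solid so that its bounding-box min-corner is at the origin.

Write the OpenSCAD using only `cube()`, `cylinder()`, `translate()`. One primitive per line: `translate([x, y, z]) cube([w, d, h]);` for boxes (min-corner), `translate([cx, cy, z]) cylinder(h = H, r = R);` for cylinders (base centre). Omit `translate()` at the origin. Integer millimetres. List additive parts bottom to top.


cube([160, 120, 40]);
translate([0, 0, 40]) cube([160, 40, 200]);


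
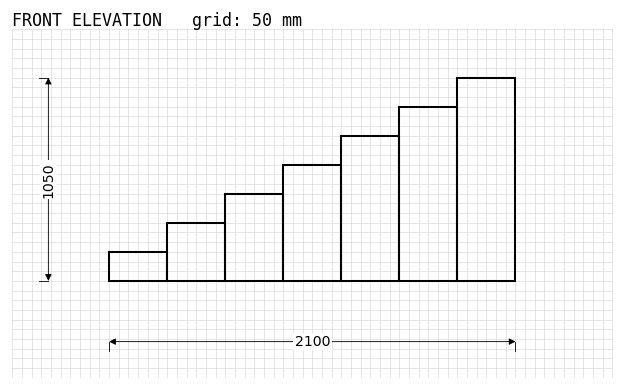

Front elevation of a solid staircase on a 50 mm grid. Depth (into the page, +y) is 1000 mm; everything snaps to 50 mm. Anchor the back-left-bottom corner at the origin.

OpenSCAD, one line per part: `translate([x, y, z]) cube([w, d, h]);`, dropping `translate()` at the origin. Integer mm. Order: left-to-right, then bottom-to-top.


cube([300, 1000, 150]);
translate([300, 0, 0]) cube([300, 1000, 300]);
translate([600, 0, 0]) cube([300, 1000, 450]);
translate([900, 0, 0]) cube([300, 1000, 600]);
translate([1200, 0, 0]) cube([300, 1000, 750]);
translate([1500, 0, 0]) cube([300, 1000, 900]);
translate([1800, 0, 0]) cube([300, 1000, 1050]);
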